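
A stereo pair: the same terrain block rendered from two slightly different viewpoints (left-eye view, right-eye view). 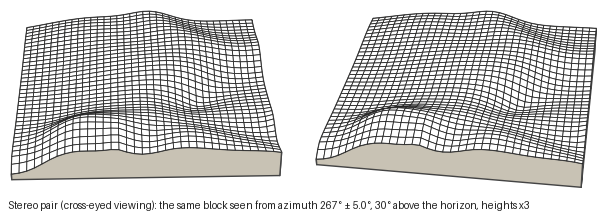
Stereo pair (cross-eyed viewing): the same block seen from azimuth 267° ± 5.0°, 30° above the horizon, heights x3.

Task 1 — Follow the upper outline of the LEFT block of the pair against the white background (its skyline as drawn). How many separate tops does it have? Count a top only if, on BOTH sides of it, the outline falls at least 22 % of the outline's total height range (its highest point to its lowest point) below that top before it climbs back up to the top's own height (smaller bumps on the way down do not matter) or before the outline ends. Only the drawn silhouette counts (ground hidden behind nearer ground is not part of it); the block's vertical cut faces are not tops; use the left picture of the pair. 5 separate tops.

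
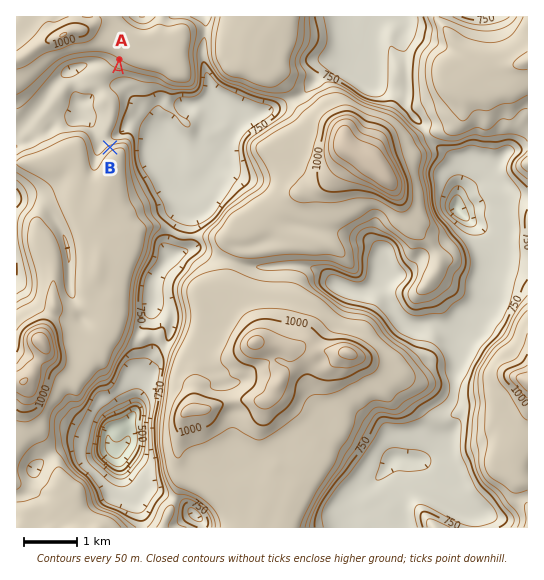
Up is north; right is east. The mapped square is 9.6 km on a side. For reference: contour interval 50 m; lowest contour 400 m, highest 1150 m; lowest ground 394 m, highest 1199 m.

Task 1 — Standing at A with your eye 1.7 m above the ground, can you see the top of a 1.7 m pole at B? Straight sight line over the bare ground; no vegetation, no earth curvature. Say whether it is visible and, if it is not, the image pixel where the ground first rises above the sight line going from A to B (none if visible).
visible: true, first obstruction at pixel None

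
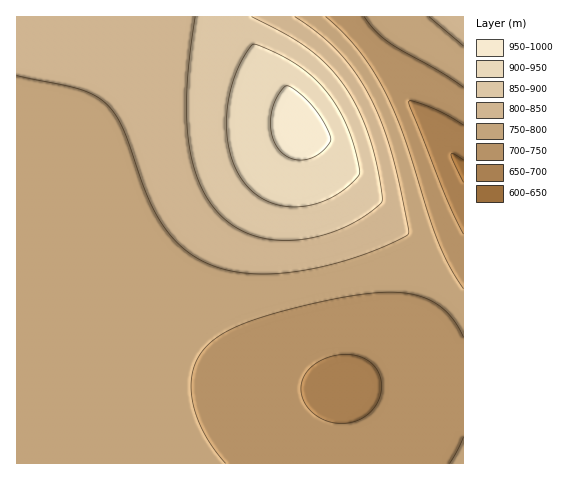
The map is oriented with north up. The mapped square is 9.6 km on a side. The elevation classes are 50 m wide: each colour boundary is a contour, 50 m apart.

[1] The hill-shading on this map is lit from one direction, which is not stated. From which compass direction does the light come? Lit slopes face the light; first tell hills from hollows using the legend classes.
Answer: E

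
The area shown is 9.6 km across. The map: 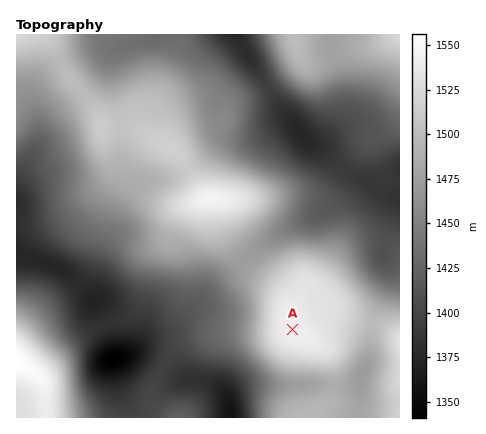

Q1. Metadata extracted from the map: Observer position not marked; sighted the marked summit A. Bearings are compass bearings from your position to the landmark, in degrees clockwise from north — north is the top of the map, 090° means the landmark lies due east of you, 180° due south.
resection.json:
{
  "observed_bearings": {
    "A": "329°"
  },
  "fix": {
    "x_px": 317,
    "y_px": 369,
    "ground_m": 1501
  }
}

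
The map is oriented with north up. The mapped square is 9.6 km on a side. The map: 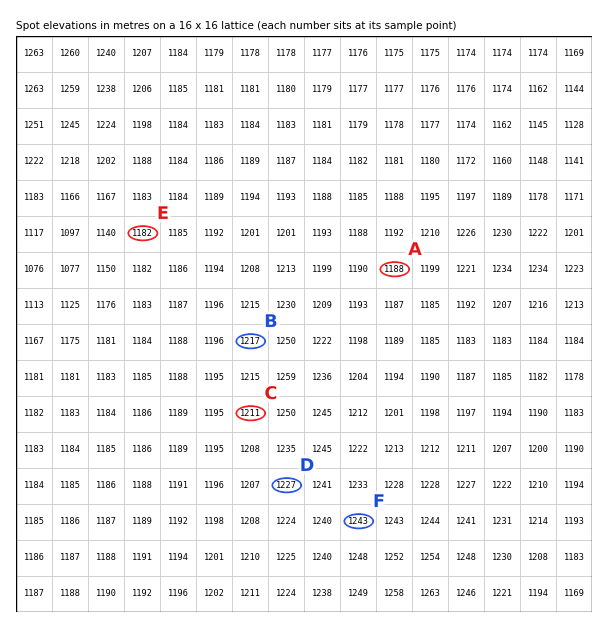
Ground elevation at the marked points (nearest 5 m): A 1190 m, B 1215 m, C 1210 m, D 1225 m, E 1180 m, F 1245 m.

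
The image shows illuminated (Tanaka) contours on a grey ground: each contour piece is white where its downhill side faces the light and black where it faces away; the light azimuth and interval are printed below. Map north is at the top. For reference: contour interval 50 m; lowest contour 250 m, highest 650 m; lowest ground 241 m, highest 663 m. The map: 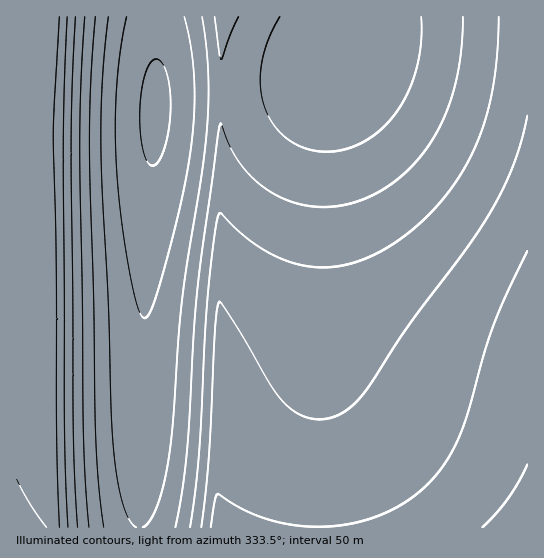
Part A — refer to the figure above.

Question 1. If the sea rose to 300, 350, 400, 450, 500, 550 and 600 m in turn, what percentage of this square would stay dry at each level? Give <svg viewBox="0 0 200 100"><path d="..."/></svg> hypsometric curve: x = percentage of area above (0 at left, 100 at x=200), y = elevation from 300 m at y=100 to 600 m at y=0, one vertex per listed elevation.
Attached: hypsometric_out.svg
<svg viewBox="0 0 200 100"><path d="M186 100l-30-17-27-16-24-17-33-17-39-16-16-17"/></svg>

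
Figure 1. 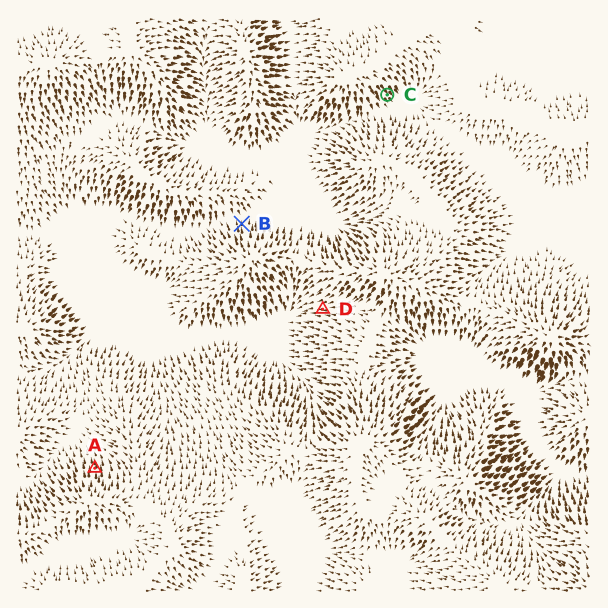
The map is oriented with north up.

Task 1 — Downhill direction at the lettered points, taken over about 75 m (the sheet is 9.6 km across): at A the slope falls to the N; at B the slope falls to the N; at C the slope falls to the SE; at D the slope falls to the W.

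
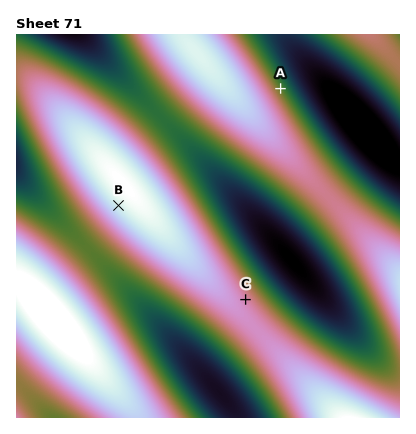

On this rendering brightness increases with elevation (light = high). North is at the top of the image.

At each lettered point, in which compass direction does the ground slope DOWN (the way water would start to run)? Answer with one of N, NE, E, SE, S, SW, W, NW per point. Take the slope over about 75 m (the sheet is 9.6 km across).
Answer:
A NE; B SW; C NE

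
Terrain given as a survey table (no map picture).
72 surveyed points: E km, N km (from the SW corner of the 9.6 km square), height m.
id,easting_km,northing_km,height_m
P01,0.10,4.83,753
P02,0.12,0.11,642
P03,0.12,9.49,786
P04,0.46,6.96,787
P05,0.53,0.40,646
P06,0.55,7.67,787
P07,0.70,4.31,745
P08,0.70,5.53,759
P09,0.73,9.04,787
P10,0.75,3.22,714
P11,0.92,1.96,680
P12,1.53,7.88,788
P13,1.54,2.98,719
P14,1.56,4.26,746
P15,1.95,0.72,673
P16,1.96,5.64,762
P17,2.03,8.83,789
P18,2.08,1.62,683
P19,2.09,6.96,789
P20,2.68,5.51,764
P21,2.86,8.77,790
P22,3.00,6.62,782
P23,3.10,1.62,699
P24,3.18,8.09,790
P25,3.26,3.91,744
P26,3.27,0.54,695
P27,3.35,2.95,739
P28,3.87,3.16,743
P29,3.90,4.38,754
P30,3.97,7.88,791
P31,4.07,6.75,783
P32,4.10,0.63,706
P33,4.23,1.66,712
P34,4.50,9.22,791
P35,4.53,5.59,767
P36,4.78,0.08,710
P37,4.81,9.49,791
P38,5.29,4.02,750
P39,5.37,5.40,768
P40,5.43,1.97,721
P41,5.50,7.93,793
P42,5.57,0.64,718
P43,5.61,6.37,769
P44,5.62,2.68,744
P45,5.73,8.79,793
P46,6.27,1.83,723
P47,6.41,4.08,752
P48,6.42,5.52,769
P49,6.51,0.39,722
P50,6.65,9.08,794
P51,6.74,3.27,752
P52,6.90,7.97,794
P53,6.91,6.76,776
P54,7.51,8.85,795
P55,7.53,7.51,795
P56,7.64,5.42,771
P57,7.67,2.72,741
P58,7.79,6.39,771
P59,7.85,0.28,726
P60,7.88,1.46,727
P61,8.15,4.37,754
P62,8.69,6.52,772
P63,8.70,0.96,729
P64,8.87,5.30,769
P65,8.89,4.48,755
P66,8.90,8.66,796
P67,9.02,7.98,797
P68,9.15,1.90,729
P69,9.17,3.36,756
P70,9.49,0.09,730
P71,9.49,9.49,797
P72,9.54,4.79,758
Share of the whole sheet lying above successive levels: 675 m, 96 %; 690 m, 94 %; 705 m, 90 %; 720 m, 84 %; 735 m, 70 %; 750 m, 61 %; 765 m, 44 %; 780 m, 30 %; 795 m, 4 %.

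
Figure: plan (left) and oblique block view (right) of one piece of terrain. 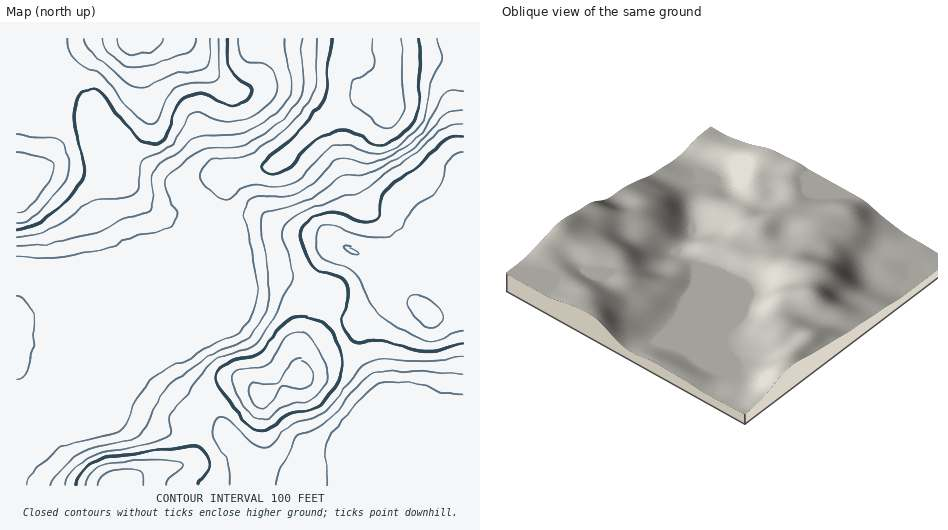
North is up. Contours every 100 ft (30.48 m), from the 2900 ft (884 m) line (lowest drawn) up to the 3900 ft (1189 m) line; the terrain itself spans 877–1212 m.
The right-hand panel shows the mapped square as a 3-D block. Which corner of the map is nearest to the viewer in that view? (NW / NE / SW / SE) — SW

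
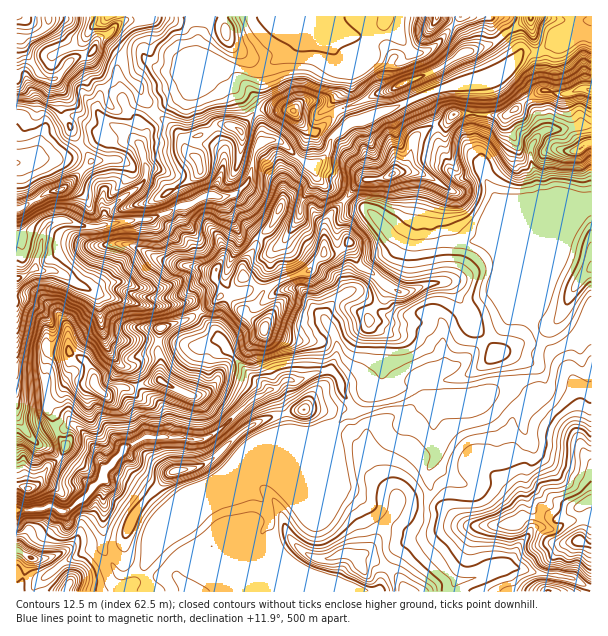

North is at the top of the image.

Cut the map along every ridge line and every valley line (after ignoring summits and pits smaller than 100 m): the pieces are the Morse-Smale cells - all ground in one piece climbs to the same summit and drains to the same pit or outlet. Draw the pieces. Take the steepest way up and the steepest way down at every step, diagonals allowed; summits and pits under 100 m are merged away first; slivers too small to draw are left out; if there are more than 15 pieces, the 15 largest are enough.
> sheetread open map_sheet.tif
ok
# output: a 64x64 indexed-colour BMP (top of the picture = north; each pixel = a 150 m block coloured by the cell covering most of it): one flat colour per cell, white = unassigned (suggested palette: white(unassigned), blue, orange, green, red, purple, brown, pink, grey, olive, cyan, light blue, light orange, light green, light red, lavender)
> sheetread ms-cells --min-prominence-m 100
<image width="64" height="64" href="data:image/bmp;base64,Qk12CAAAAAAAAHYAAAAoAAAAQAAAAEAAAAABAAQAAAAAAAAIAAATCwAAEwsAABAAAAAAAAAA////ALR3HwAOf/8ALKAsACgn1gC9Z5QAS1aMAMJ34wB/f38AIr28AM++FwDox64AeLv/AIrfmACWmP8A1bDFAN3d3d3d3d3RERERERERERERERERERERERERERERERERDd3d3d3d3REREREREREREREREREREREREREREREREREN3d3d3dZmEREREREREREREREREREREREREREREREREQ3d3d3dZmYRERERERERERERERERERERERERERERERER3d3d3d1mZmERERERERERERERERERERERERERERERERHd3d3d3WZmYREREREREREREREREREREREREREREREREd3d3d3dZmZmYRERERERERERERERERERERERERERERER3d3d3d1mZmZmERERERERERERERERERERERERERERERHd3d3d3WZmZmZhEREREREREREREREREREREREREREREf///93dZmZmZmYRERERERERERERERERERERERERERER/////91mZmZmZmYRERERERERERERERERERERERERERH/////3WZmZmZmZmYREREREREREREREREREREREREREQAP////ZmZmZmZmZmERERERERERERERERERERERERERAA////9mZmZmZmZmZhEREREREREREREREREREREREREAAP//+IZmZmZmZmZmZhEREREREREREREREREREREREQAAD//4iGZmZmZmZmZmZmERERERERERERERERERERERAAAP/4iIhmZmZmZmZmZmZmEREREREREREREREREREREHdw//iIiIiIiIiGZmZmZmZhEREREREREREREREREREQd3iIiIiIiIiIiIhmZmZmZmYRERERERERERERERERERd3eIiIiIiIiIiIiIZmZmZmZmYRERERERERERERERERF3d4iIiIiIiIiIiIiGZmZmZmZiIhEREREREREREREREXd3iIiIiIiIiIiIiIiGZmZmZmIiIiIiIiIhERERERERd3d4iId4iIiIiIiIiIhmZmZmIiIiIiIiIiIhERERERF3d3d3d3d3d4iIiIiIgiImZmYiIiIiIiIiIiIiEREREXd3d3d3d3d3iIiIiIgiIiIiYiIiIiIiIiIiIiIiIRERd3d3d3d3d3eIiIiIgiIiIiIiIiIiIiIiIiIiIiIhERF3d3d3d3d3d4iIiIgiIiIiIiIiIiIiIiIiIiIiIiEREXd3d3d3d3d3iIiIgiIiIiIiIiIiIiIiIiIiIiIiIiERd3d3d3d3d3eIiIgiIiIiIiIiIiIiIiIiIiIiIiIiIiJ3d3d3d3d3d3iIiCIiIiIiIiIiIiIiIiIiIiIiIiIiInd3d3d3d3d3d3iCIiIiIiIiIiIiIiIiIiIiIiIiIiIid3d3d3d3d3d3dzIiIyIiIiIiIiIiIiIiIiIiIkQiIiJ3d3d3d3MzMzMzMyIzMiIiIiIiIiIiIiIiIiIiRCIiInd3d3czMzMzMzMzMzMzIiIiIiIiIiIiIiIiIiREQiIid3d3MzMzMzMzMzMzMzMyIiIiIiIiIiIiIiIiJERCIiI3d3MzMzMzMzMzMzMzMzMzIiIiIiIiIiIiIiIkREIiIjMzMzMzMzMzMzMzMzMzMzMyIiIiIiIiIiIiIkRERCIiMzMzMzMzMzMzMzMzMzMzMzMiIiIiIiIiIiIiREREIiIzMzMzMzMzMzMzMzMzMzMzMyIiIiIiIiIiIiRERERCIjPDMzMzMzMzMzMzMzMzMzMzIiIiIkREREREREREREIizMMzMzMzMzMzMzMzMzMzMzMiIiIkRERERERERERERCLMzMzMzDMzMzMzMzMzMzMzMzIiIkREREREREREREREIszMzMzMMzMzMzMzMzMzMzMzMiIkRERERERERERERERCzMzMzMzDMzMzMzMzMzMzMzMzNERERERERERERERERETMzMzMzMzDMzMzMzMzMzMzMzOURERERERERERERERERMzMzMzMzMwzMzMzMzMzMzMzmZlEREREREREREREREREzMzMzMzMzDMzMzMzMzMzMzmZmZmZRERERERERERERETMzMzMzMzMMzMzMzMzMzMzOZmZmZmURERERERERERERFVVVczMzMwzMzMzMzMzMzu7mZmZmZlEREREREREREREVVVVXMzMzDMzMzMzMzMzu7u5mZmZmURERERERERERERVVVVVVVVVMzMzMzMzO7u7u7mZmZmZRERERERERERESVVVVVVVVVUzMzMzMzM7u7u7u5mZmZmZRERERERERESZVVVVVVVVVVMzMzMzMzu7u7u7qqmZmZmZRERERERERJlVVVVVVVVVVTMzMzMzO7u7u7qqqqmZmZmZmZmURERJmVVVVVVVVVVVUzMzMzO7u7u7uqqqqqqZmZmZmZlEREmZVVVVVVVVVVVVUzMzO7u7u7u7qqqqqqqZmZmZmZlEmZlVVVVVVVVVVVVVUzO7u7u7u7uqqqqqqqqqmZmZmZmZmVVVVVVVVVVVVVVVO7u7u7u7u6qqqqqqqqqqqZmZmZmZVVVVVVVVVVVVVVVe7u67u7u7uqqqqqqqqqqqqZmZmZlVVVVVVVVVVVVVXu7u7uu7u7sAAKAKqqqqqqqqmZmZmVVVVVVVVVVVVVXu7u7u7ru7sAAAAAAAqqqqqqqqqZmZVVVVVVVVVVVVVe7u7u7u67sAAAAAAAAKqqqqqqqqmZlVVVVVVVVVVVVVXu7u7u7ruwAAAAAAAACqqqqqqqqpAFVVVVVVVVVVVVVe7u7u7u4AAAAAAAAAAAqqqqqqqqoA"/>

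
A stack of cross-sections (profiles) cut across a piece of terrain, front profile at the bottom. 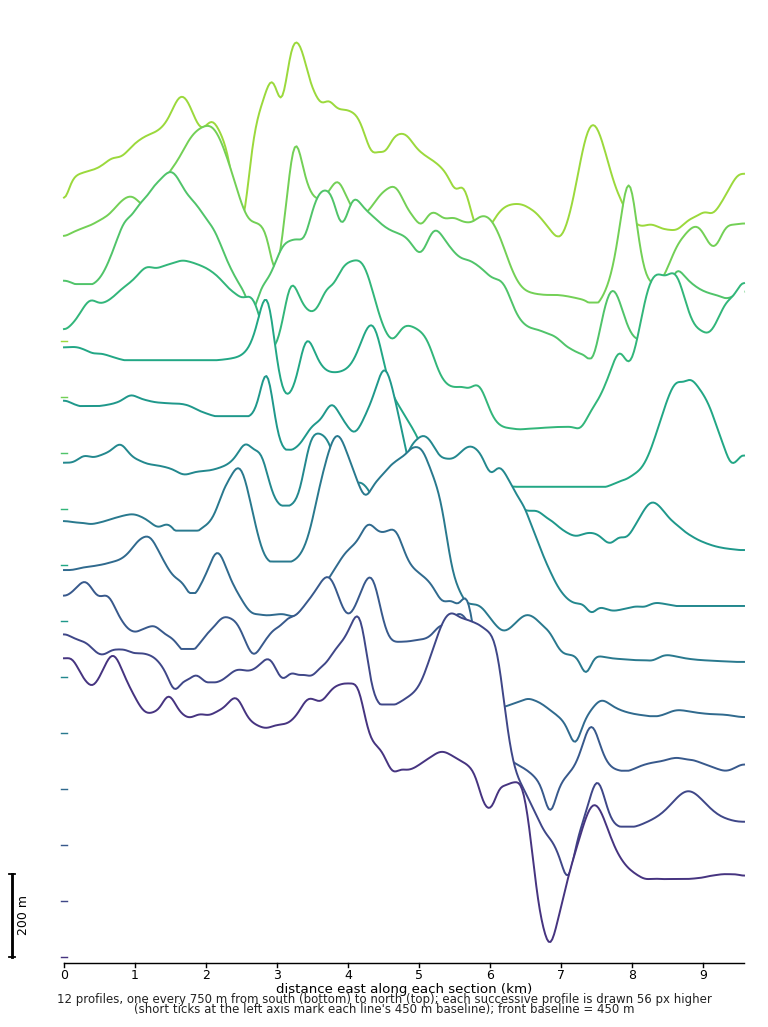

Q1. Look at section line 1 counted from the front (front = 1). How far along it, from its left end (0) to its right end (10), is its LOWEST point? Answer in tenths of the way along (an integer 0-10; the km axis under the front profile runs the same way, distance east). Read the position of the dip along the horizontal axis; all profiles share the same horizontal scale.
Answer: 7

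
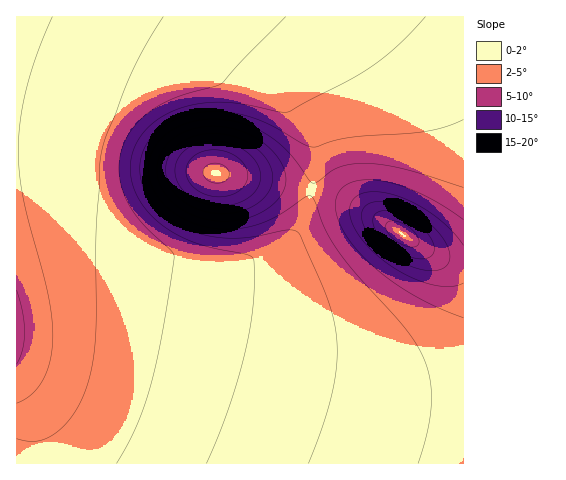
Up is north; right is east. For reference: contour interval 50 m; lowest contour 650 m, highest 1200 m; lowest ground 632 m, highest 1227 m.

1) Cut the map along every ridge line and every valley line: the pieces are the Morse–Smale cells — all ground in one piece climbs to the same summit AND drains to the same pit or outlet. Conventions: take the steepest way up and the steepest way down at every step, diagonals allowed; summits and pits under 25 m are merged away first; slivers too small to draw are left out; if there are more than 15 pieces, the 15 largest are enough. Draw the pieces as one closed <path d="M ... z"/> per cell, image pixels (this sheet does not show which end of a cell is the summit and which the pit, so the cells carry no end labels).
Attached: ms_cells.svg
<path d="M463 16l-247 1 27 22 30 31 22 31 17 32 4 12 0 24-13 52-7 13-13 13-24 12-18 4-31 3-84-11-43-1-29 4-36 11-2 2 1 193 447-1z"/><path d="M215 16l-199 1 1 253 15-7 22-5 29-4 43 1 67 9 41 0 31-8 18-9 13-13 12-27 8-38 0-24-4-12-17-32-22-31-30-31z"/>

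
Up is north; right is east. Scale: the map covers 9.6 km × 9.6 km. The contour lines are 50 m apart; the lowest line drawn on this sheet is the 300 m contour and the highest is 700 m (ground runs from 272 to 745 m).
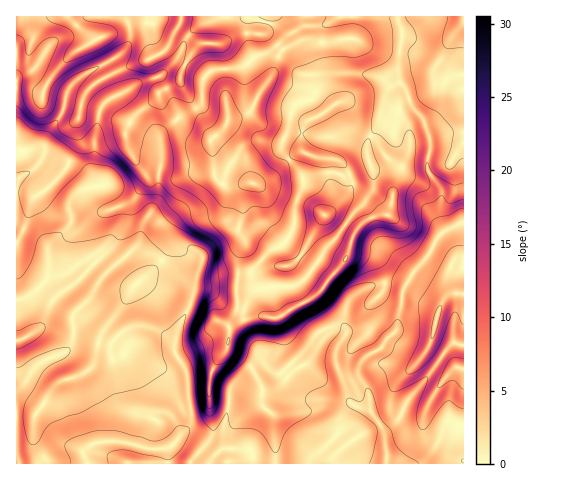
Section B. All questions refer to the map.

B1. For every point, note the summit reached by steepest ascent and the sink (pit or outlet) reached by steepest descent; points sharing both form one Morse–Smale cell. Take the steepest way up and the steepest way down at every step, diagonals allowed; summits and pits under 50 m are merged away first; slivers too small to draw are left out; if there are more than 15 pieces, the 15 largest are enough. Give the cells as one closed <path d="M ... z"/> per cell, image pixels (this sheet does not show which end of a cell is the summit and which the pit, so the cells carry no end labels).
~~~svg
<path d="M397 16l-270 0 3 23-6 11-11 9-37 21-9 14-24-10-10-11-14 4-3 3 0 260 4 0 16-9 6-5 9-24 10-10 20-14 33-34 13-22 5-20 15-22-4-8 17 1 1-40 18-15 21-13 3-24 6-9 5-2 27-3 15-11 16-3 18 10 11 11 33-1-11 8-14 19-9 2-6 6-6 23-6 12 0 8 15 17 7 11 22-7 20 4 24-11-3-10 0-12 12-19 8-33 3-4 10-5-2-14 4-37z"/><path d="M154 172l-10 1 3 7-15 22-5 20-13 22-33 34-20 14-10 10-9 24-6 5-20 10 1 123 258-1-1-44-2-6-10-8 0-17-10-20-25-19 3-14-2-9 10-18 0-34-39 0-5 17-34-32-26-10 6-8 3-18 14-23 1-26z"/><path d="M400 82l-7 3-6 6-8 33-12 19 0 12 6 17 1 14-8 15-15 15-14 21-12 12-15 24-10 10-9 4-33 2-7 6-5 9-2 16 12 23 6 18 12 12 7 0 24-23 14-18 13-6 10 0 4 4-2-14 2-10 10-12 23-11 14 0 11 4 11-17 14-15 7-16 9-9-4-14 1-24-13-19-2-8 3-13-1-16-6-17-10-11z"/><path d="M272 53l-16 3-15 11-27 3-5 2-6 9-3 24-21 13-12 9-7 10 0 37 11 3 9 0 10-3 18 0 6-4 2 8 6 6 16 1 10-2-4 4-3 6 1 23-3 16 5 7 0 7-6 13 0 14 11 2 2 3 1-7 14-16 20-13 9-20 0-15 8-20 0-9-21-27 0-8 6-12 4-21 6-6 11-4 14-19 5-5 6-2-33 0-11-11z"/><path d="M245 274l-7 0 0 34-10 18 2 9-3 14 25 19 10 20 0 17 10 8 2 6 1 44 110 1 2-12-2-18-14-23-3-20-9-14-1-6 3-9 8-8 12-6 5-8 10-10 8-43-11-4-14 0-23 11-10 12-2 10 2 13-4-3-10 0-13 6-14 18-27 24-7-3-9-10-6-18-12-23 0-9 4-12 8-9 6-2-6-1-5-10z"/><path d="M463 222l-18 9-9 8-7 16-14 15-12 20-7 40-10 10-5 8-12 6-10 13 0 10 9 14 3 20 13 23 15-15 10-21 14-15 25-35 5-5 11 1z"/><path d="M463 16l-65 1 4 14-4 37 1 12 7 10 7 18 10 11 6 17 1 16-3 13 2 8 13 19-1 24 5 15 18-9z"/><path d="M214 170l-6 4-18 0-10 3-9 0-12-3-2 26-14 23-3 18-6 8 26 10 34 32 5-17 38 0 1-15 6-13 0-7-5-7 3-16-1-23 3-6 4-4-10 2-16-1-6-6z"/><path d="M370 165l-24 11-20-4-23 8 0 7-8 20 0 15-5 13-9 11-12 6-18 21 3 11 4 4 37-2 15-13 15-24 12-12 14-21 15-15 6-9 2-12z"/><path d="M126 16l-109 0-1 62 11-5 6 0 10 11 24 10 9-14 37-21 11-9 6-11 0-10z"/><path d="M455 343l-7 5-25 35-14 15-10 21-14 14 1 31 35-1 10-10 12-22 5-5 16-1 0-79z"/><path d="M455 424l-7 2-5 5-12 22-11 11 44-1 0-37z"/>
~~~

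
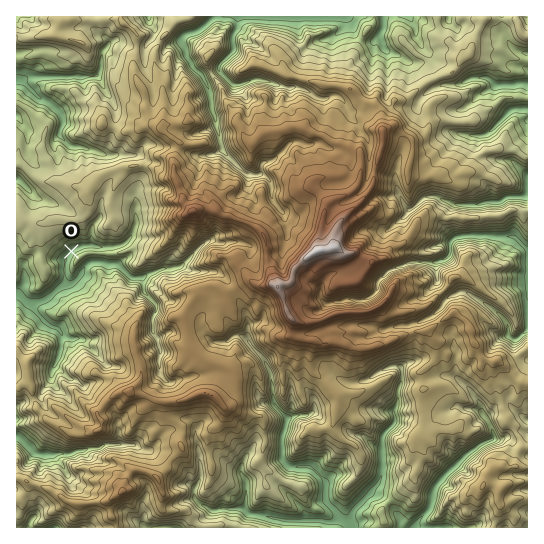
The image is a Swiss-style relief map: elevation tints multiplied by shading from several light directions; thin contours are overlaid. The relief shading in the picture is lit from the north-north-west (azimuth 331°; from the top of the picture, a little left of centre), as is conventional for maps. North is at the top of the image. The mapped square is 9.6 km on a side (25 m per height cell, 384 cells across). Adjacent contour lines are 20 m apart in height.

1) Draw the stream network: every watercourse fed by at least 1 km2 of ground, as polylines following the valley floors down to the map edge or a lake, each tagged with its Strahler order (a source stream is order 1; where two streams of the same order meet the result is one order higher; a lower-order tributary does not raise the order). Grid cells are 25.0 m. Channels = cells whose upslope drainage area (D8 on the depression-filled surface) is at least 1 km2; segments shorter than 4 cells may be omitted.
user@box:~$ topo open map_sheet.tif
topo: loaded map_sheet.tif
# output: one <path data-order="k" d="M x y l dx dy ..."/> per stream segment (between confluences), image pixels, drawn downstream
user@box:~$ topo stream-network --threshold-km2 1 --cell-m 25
<path data-order="3" d="M339 519l11 6"/><path data-order="2" d="M245 509l2 4 3 1 8 0 1 1 6 0 1 2 9 1 2 1 5 0 1 2 40 0 2 1 9 0 5-3"/><path data-order="1" d="M195 489l-1 1 0 7 1 2 6 6 6 2 3 3 8 0 1-1 26 0"/><path data-order="1" d="M241 471l1 4 4 6 0 24-1 1 0 3"/><path data-order="1" d="M133 445l-28 0-7 4-12 0-1 1-6 0-1 1-3 0-5 3-33 0-3-1-4-6-1 0-11-10-1 0"/><path data-order="2" d="M286 422l0 4-4 9 0 23 1 3 8 6 19 0 3 2 13 13 0 20 11 11 2 6"/><path data-order="1" d="M289 418l-2 0 0 3-1 1"/><path data-order="1" d="M463 383l10 10 1 4 7 6 0 8 8 11 4 8 0 8-3 3-3 0-8 4-4 4-10 6-4 6-19 17 0 1-7 7-2 5-2 12-2 7-11 11-4 6"/><path data-order="1" d="M159 373l0-18 2-1 0-4-3-5 0-6-5-6 0-16 4-7 0-4-2-3-10-10-2-3 0-11-4-2"/><path data-order="1" d="M385 369l6-3 8 0 3 3 0 12-4 9 0 12-4 8 1 11-13 16 0 38-1 2 0 2-8 12-19 19-4 15"/><path data-order="1" d="M54 366l4-7 1-8 2-1 0-11 1-1 0-4"/><path data-order="1" d="M78 338l-9 0-2-1-2 0-3-3"/><path data-order="1" d="M237 335l4 0 8 6 2 5 12 12 8 17 2 24 1 2 0 2 1 3 11 11 0 5"/><path data-order="2" d="M62 334l-4-5-8-3-16-16-1-4-7-4"/><path data-order="1" d="M394 327l3-1 10 0 4-3 6 0 1-1 3 0 10-5 12-12 2-4 2-3 14-7 4 0 8 6 4 1 16 11 5 5 1 0 6 5 2 6 0 9 6 5 5-1 9-9 0-79"/><path data-order="1" d="M329 303l2 0 2-1 8 0 4-3 10 0 2 2 5 0 7-3 8-7 1-9 4-5 1 0 7-7 5-1 4-3 3 0 7-4 28 0 5-3 3 0 5-6 0-11 7-5 4 0 1-2 31 0 1 2 20 0 13 13"/><path data-order="3" d="M26 302l-8-8-1 0"/><path data-order="2" d="M57 290l-8 8-8 4-4 0-2 1-1-1-8 0"/><path data-order="2" d="M139 277l-1 1-5 0-3-1-12-12-3-2-24-1-8 7-4 8-9 9-9 1-4 3"/><path data-order="1" d="M209 241l-6 2-22 23-3 1-5 0-2 2-9 0-8 4-7 1-4 3-4 0"/><path data-order="1" d="M135 214l2 9-3 4-1 7-2 3-8 8-2 0-2 1-5 0-1 1-31-1-5 3-3 0-7 6-2 6 0 21-8 8"/><path data-order="1" d="M282 211l-9-10 0-3-2-1 0-12-2-6-4-4-6-1"/><path data-order="1" d="M399 195l8 14 6 0 10-11 3-1 12 0 5 4 4 0 8 4 24 0 6-3 14 0 8-5 18 0 2-4 0-16"/><path data-order="2" d="M259 174l-1 1-5 0-10-4-20-20-2-9-2-1 0-7-2-5-2-12-4-8 0-10-1-1 0-5-1-2 0-2-7-14-9-8-3-6-4-6 0-5-4-7 0-5 4-4 13-4 16-13 24 0"/><path data-order="1" d="M101 153l-3 0-4-3-5 0-6-3-8 0-6-2-10-10 0-4 3-5 0-9-4-7-9-8-10-4-17-17-3 0"/><path data-order="1" d="M303 145l-2-3-10 0-18 19-3 0-1 1-6 0-2 4 0 7-2 1"/><path data-order="1" d="M478 135l5 0 6-2 20-20 0-2 5-2 13 0"/><path data-order="1" d="M350 117l-1-7-6-9-4-4-2 0-2-2-2 0-8 4-3 0-1-1-4 0-8-7-7-2-4 0-1-2-12 0-6-2-4 0-8-4-5 0-1-2-7 0-13 6-7 0-3-2-12-12 0-6 15-15 0-4-1-1 0-10 4-5 0-12 2-1"/><path data-order="1" d="M475 78l12 0 8 7 20 0 2-2 10 0"/><path data-order="1" d="M103 50l-1 1-1 18-2 1 0 3-4 4-66 0-4 2-4 0-2 2"/><path data-order="1" d="M382 43l-1-2 0-10 2-4 0-10"/><path data-order="2" d="M239 17l107 0"/>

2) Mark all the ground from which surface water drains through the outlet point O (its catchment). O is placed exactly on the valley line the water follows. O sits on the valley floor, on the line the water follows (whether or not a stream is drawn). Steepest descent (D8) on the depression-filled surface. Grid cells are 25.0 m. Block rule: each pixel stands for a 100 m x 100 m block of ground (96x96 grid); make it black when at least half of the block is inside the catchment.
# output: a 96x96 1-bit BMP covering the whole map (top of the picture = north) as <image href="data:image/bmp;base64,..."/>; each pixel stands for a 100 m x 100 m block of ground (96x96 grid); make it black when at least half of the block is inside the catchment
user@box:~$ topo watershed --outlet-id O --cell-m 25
<image width="96" height="96" href="data:image/bmp;base64,Qk2+BAAAAAAAAD4AAAAoAAAAYAAAAGAAAAABAAEAAAAAAIAEAAATCwAAEwsAAAIAAAAAAAAA////AAAAAAAAAAAAAAAAAAAAAAAAAAAAAAAAAAAAAAAAAAAAAAAAAAAAAAAAAAAAAAAAAAAAAAAAAAAAAAAAAAAAAAAAAAAAAAAAAAAAAAAAAAAAAAAAAAAAAAAAAAAAAAAAAAAAAAAAAAAAAAAAAAAAAAAAAAAAAAAAAAAAAAAAAAAAAAAAAAAAAAAAAAAAAAAAAAAAAAAAAAAAAAAAAAAAAAAAAAAAAAAAAAAAAAAAAAAAAAAAAAAAAAAAAAAAAAAAAAAAAAAAAAAAAAAAAAAAAAAAAAAAAAAAAAAAAAAAAAAAAAAAAAAAAAAAAAAAAAAAAAAAAAAAAAAAAAAAAAAAAAAAAAAAAAAAAAAAAAAAAAAAAAAAAAAAAAAAAAAAAAAAAAAAAAAAAAAAAAAAAAAAAAAAAAAAAAAAAAAAAAAAAAAAAAAAAAAAAAAAAAAAAAAAAAAAAAAAAAAAAAAAAAAAAAAAAAAAAAAAAAAAAAAAAAAAAAAAAAAAAAAAAAAAAAAAAAAAAAAAAAAAAAAAAAAAAAAAAAAAAAAAAAAAAAAAAAAAAAAAAAAAAAAAAAAAAAAAAAAAAAAAAAAAAAAAAAAAAAAAAAAAAAAAAAAAAAAAAAAAAAAAAAAAAAAAAAAAAAAAAAAAAAAAAAAAAAAAAAAAAAAAAAAAAAAAAAAAAAAAAAAAAAAAAAAAAAAAAAAAAAAAAAAAAAAAAAAAAAAAAAAAAAAAAAAAAAAAAAAAAAAAAAAAAAAAAAAAAAAAAAAAAAAAAAAAAAAAAAAAAAAAAAAAAAAAAAAAAAAAAAAAAAAAAAAAAAAAAAAAAAAAH+AAAAAAAAAAAAAAP//gAAAAAAAAAAAAf//wAAAAAAAAAAAA///4AAAAAAAAAAAB///4AAAAAAAAAAAD///8AAAAAAAAAAAB///+AAAAAAAAAAAAB///AAAAAAAAAAAAB///AAAAAAAAAAAAB///AAAAAAAAAAAAB//+AAAAAAAAAAAAB//+AAAAAAAAAAAAA//+AAAAAAAAAAAAA//8AAAAAAAAAAAAAf/4AAAAAAAAAAAAAP/gAAAAAAAAAAAAAB/AAAAAAAAAAAAAAAAAAAAAAAAAAAAAAAAAAAAAAAAAAAAAAAAAAAAAAAAAAAAAAAAAAAAAAAAAAAAAAAAAAAAAAAAAAAAAAAAAAAAAAAAAAAAAAAAAAAAAAAAAAAAAAAAAAAAAAAAAAAAAAAAAAAAAAAAAAAAAAAAAAAAAAAAAAAAAAAAAAAAAAAAAAAAAAAAAAAAAAAAAAAAAAAAAAAAAAAAAAAAAAAAAAAAAAAAAAAAAAAAAAAAAAAAAAAAAAAAAAAAAAAAAAAAAAAAAAAAAAAAAAAAAAAAAAAAAAAAAAAAAAAAAAAAAAAAAAAAAAAAAAAAAAAAAAAAAAAAAAAAAAAAAAAAAAAAAAAAAAAAAAAAAAAAAAAAAAAAAAAAAAAAAAAAAAAAAAAAAAAAAAAAAAAAAAAAAAAAAAAAAAAAAAAAAAAAAAAAAAAAAAAAAAAAAAAAAAAAAAAA="/>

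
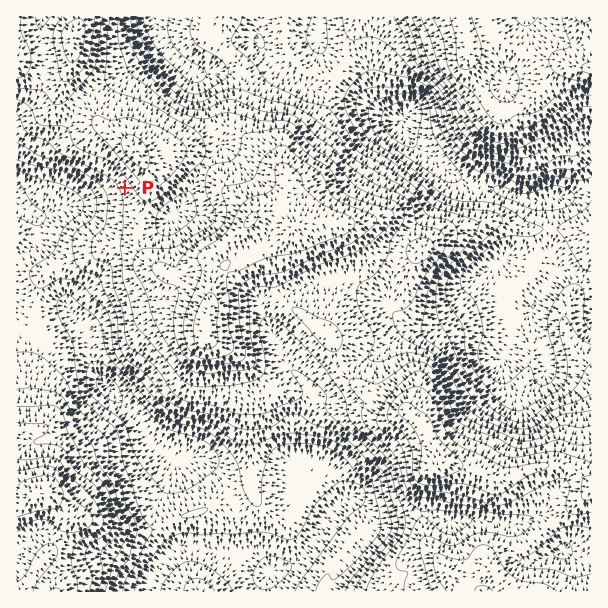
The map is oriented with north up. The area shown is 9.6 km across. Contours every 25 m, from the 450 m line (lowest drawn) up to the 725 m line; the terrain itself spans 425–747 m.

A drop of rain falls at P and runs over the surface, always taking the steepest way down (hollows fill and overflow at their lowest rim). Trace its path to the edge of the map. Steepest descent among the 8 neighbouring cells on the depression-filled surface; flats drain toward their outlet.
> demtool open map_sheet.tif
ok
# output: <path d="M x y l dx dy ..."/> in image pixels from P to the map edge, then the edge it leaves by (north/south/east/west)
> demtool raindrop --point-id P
<path d="M125 188l-3 3-6 0-2 1-12 2-1 1-5 0-1 2-8 1-7 5-3 0-2 1-12 3-15 8-16 0-3-3-2 0-10-11"/>
exit: west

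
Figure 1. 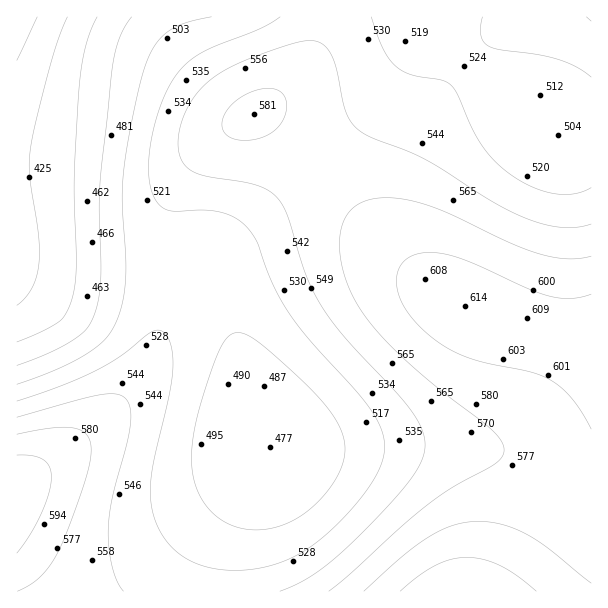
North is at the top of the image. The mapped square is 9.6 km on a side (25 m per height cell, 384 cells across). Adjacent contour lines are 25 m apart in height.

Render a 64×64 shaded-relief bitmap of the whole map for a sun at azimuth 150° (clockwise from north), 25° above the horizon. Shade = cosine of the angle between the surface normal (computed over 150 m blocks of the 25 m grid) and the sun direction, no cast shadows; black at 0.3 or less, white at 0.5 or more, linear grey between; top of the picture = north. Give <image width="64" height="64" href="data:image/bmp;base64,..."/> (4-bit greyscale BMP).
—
<image width="64" height="64" href="data:image/bmp;base64,Qk12CAAAAAAAAHYAAAAoAAAAQAAAAEAAAAABAAQAAAAAAAAIAAATCwAAEwsAABAAAAAAAAAAAAAAABEREQAiIiIAMzMzAERERABVVVUAZmZmAHd3dwCIiIgAmZmZAKqqqgC7u7sAzMzMAN3d3QDu7u4A////AMzLu6qqmZmIiId3dmZmVVVVVVVVVVZmZ3d4iIiIiIiJzMu7qqqZmZiIiHd3ZmZlVVVVVVVVVWZmd3eIiIiIiInMy7u6qqmZmYiIh3d2ZmZVVVVVVVVVVmZ3d3iIiIiImczMu7qqqpmZmIiId3dmZmVVVVVVVVVVZmd3eIiIiImZzMy7u6qqmZmZiIiHd3dmZlVVVVVVVVVmZnd3iIiImZnMzMu7qqqpmZmYiIh3d3ZmZVVVVVVVVWZmd3eIiIiZmczMy7u6qqqZmZmIiId3d2ZlVVVVVVVVZmZ3d4iIiJmZzMzMu7uqqqmZmZiIiId3dmZlVVVVVVVmZnd3iIiImZnMzMzLu7qqqpmZmZiIiHd3ZmZVVVVVVWZmd3eIiIiZmbvMzMy7u7qqqpmZmYiIh3d2ZmZVVVVWZmd3d4iIiZmZu7zMzMu7u6qqqZmZmIiId3dmZmZmZmZmZ3d4iIiJmZmqu7zMzLu7uqqqmZmZiIiHd3ZmZmZmZmZ3d4iIiJmZmZmqu7zMy7u7qqqpmZmYiIh3d3dmZmZmd3d4iIiJmZmZiJqru7zMu7u6qqqZmZmYiIh3d3d3d3d3d4iIiJmZmZl3iZqru8zLu7uqqqmZmZmIiIh3d3d3d3eIiIiZmZmZmWZ4iaq7u8y7u7qqqqmZmZmIiIiIiIiIiIiImZmZmZmZVWd4mau7vMu7u6qqqpmZmZmIiIiIiIiIiZmZmZmZmZlEVmeJmqu7zLu7uqqqqpmZmZmZmIiImZmZmZmZmZmZmTRFVniJqru8y7u7qqqqqpmZmZmZmZmZmZmaqqqqqpmZM0RVZ3iaq7u7u7uqqqqqqpmZmZmZmZmaqqqqqqqqqZkzM0RWd4mqu7u7u7qqqqqqqqqZmZmaqqqqqqqqqqqpmTMzNEVneJqru7u7uqqqqqqqqqqqqqqqqqqqqqqqqqqZMzMzRFZ3iaq7u7u7qqqqqqqqqqqqqqqqqqqqqqqqqZkzMzNERWeJmru7u7uqqqqqqqqqqqqqqqqqqqqqqqqpmUMzMzRFVniaq7u7u6qqqqqqqqqqqqqqqqq7qqqqqqmZREQzNERWZ4mqu7u6qqqqqqqqqqqqqqqqqqqqqqqqqZlURERERFVniZqru7qqqqqqqqqqqqqqqqqqqqqqqqqZmVVUREREVWeImqq7qqqqqqqqqqqqqqqqqqqqqqqqqZmZVVVUREVVZ4iaqqqqqqqqqqqqqqqqqqqqqqqqqqqZmZhmZVVVVVZneJmqqqqqqqqqqqqqqqqqqqqqqqqqmZmZiGZmZmZmZmeImaqqqqqpmZmZmaqqqqqqqqqqqZmZmYiId3d3ZmZmd4iZmqqqqpmZmZmZmZmZmZmZmZmZmZmIiIh3d3d2Zmd3iJmaqqqpmZmZmZmZmZmZmZmZmZmZiIiId4iHd3d3d3eImZqqqpmZmZmZmZmZmZmZmZmYiIiIiHd3iIh3d3d3eIiZmqqpmZmZmZmZmZmYiIiIiIiIiIh3d3eIiId3d3d4iZmaqpmZmZmZmZmZiIiIiIiIiIiId3d3d4iIiHd3d4iJmaqqmZmZmZmZmIiIiIiIiIiIiHd3d3dmiIiId3d3iJmaqqqZmZmZmYiIiIiIiIiIiIh3d3d3dmaIiIh3d3eImZqqqqmZmZmYiIiIiIiIiIiId3d3d3dmZpmIiHd3d4iZqqqqqqmZmZiIiIiIiIiIh3d3d3d3d2ZmmYiId3d3iJmqu7uqqqmZmIiIiIiIiId3d3d3d3d3ZmaZiIh3d3eImaq7u7uqqZmZiIiIiIiId3d3d3d3d3d2ZpmYiHd3d4iZq7u7u7qqmZmIiIiIiIh3d3d3d3d3d3ZmmZiId3d3eJmqu8zLu6qpmZiIiIiIiIiIiIiHd3d3d2aZiIh3d3d4iaq7zMy7uqqZmYiIiIiIiIiIiIiId3d3d5mIiHd3d3eJmqu8zLu7qqmZiIiIiIiIiIiIiIiIh3d3mIiId3dmd3iZq7u8u7u6qZmYiIiIiIiIiIiIiIiIh3eIiIh3d2ZneImaq7u7u7qqmZmIiIiIiIiIiIiIiIiIiIiIiHd3ZmZ3iJmqu7u7u6qpmYiIiIiIiImZmZmZmIiIiIiIh3dmZmd4iZqqu7u7qqqZmIiIiIiImZmZmZmZmYiIiIiHd3ZmZnd4iZqqu7u6qpmZiIiIiImZmZmZmZmZmYiIiId3dmZmZ3eImaqqu7qqqZmYiIiImZmZmqqqqZmZiIiIh3d3ZmZmZ3eImaqqqqqqmZmIiIiZmZqqqqqqqZl4iIiHd3dmZmZmZ3iImaqqqqqpmZiIiZmZmqqqqqqqqXd3eHd3d3ZmZmZmZ3iJmaqqqqmZmYiJmZmqqqqqqqqqd3d3d3d3d2ZmZmZmd3iJmqqqqpmZmZmZmaqqqqqqqqp3d3d3d3d3dmZmZmZmd4iZmqqqmZmZmZmZmqqqqqqqqnd3d3d3d3d2ZmZVVVZmd4mZqqqpmZmZmZmaqqqqqqqqd3d3d3d3d3dmZmVVVWZneJmaqqmZmZmZmZqqqqqqqqp3d3d3d3d3d3ZmZVVVVWZ3iZmqqpmZmZmZmaqqqqqqqnd3d3d3d3d3d2ZmVVVVVmeImaqqmZmYiZmZmqqqqqqqZmZmZnd3d3d3ZmZVVVVWZ3iZmqqZmZiImZmZqqqqqqpmZmZmZmZnd3dmZmVVVVVmeImaqpmZiIiJmZmaqqqqqmZmZmZmZmZ3d3ZmZlVVVWZ4iZmqmZmIiIiZmZmqqqqq"/>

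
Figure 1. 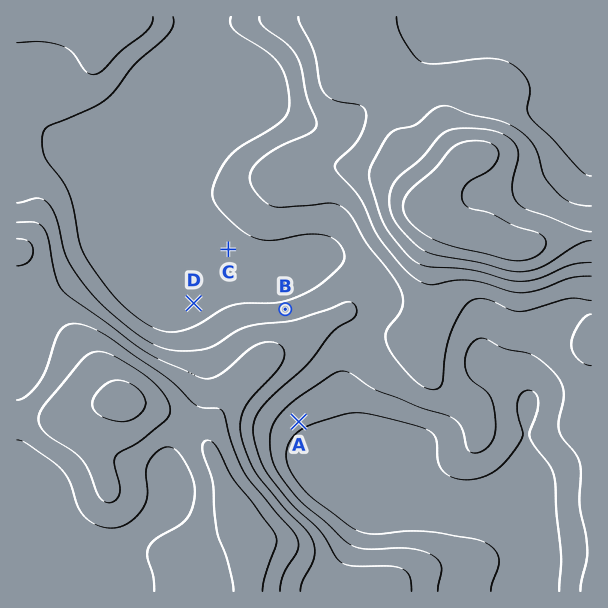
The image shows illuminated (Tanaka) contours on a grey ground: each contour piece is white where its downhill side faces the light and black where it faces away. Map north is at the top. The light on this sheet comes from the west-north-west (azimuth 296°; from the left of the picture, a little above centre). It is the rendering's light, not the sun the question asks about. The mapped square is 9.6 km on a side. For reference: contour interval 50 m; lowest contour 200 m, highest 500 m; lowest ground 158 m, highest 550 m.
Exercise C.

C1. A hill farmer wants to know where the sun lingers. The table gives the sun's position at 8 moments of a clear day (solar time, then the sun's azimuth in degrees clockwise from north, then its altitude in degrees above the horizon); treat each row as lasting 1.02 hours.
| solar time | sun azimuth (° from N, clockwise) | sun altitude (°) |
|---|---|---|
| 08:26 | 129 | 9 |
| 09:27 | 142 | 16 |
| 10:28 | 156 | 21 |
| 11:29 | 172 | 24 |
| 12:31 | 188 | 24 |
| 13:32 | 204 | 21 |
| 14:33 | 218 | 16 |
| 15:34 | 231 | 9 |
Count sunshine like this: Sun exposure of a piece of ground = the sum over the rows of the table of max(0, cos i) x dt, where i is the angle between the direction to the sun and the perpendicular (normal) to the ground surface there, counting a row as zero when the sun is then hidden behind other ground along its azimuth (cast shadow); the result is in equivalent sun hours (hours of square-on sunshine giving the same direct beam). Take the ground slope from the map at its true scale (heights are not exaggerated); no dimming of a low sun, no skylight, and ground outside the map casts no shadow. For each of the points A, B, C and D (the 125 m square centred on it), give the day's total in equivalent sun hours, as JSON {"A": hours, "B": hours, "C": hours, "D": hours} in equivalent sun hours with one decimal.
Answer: {"A": 2.8, "B": 1.5, "C": 2.6, "D": 2.2}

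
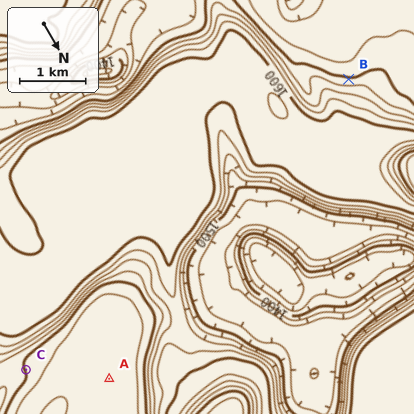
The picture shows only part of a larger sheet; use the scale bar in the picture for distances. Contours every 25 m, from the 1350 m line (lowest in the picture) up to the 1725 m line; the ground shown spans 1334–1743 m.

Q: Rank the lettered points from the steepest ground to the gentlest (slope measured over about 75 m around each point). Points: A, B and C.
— B C A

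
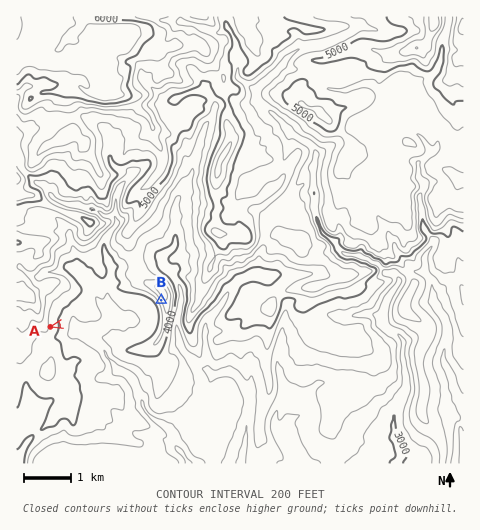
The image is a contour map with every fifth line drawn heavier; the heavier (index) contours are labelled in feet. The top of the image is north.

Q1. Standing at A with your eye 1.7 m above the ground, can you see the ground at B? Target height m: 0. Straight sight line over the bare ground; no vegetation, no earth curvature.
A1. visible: true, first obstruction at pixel None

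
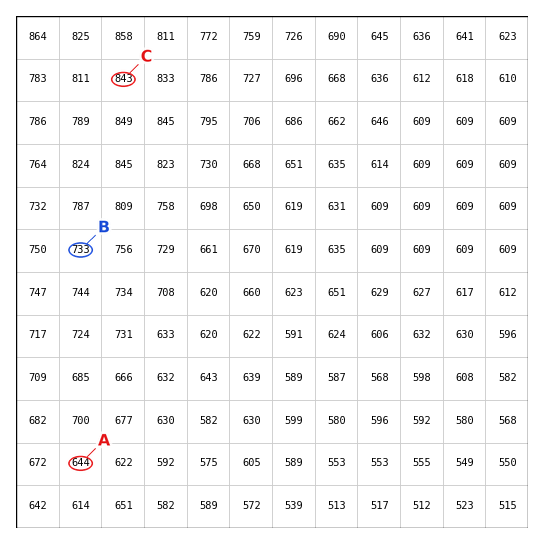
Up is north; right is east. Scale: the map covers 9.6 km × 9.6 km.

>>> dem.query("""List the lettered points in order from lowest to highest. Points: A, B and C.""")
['A', 'B', 'C']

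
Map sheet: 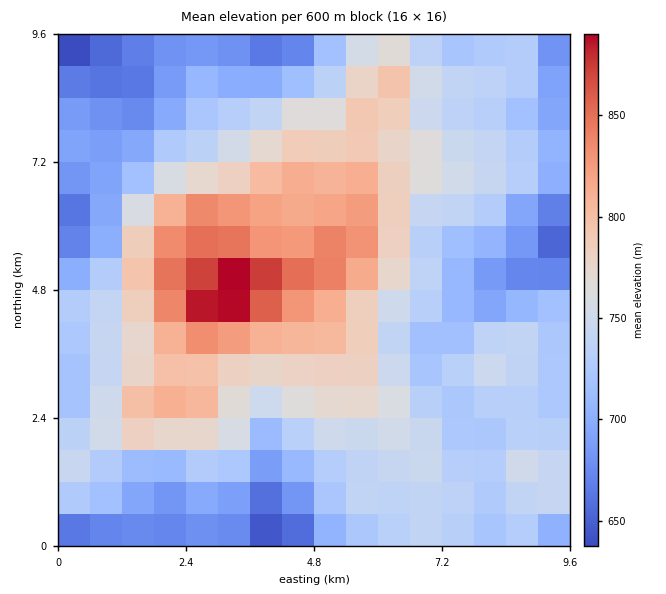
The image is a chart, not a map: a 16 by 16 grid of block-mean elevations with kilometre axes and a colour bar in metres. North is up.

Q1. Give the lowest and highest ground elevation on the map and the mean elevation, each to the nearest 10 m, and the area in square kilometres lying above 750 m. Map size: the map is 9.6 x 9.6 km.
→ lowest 630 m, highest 910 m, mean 740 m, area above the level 34.4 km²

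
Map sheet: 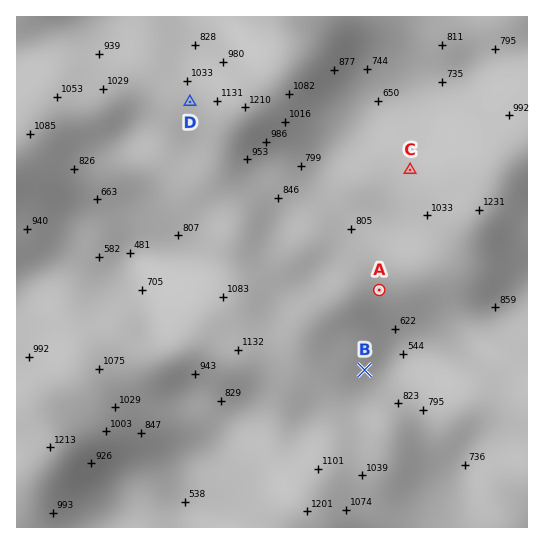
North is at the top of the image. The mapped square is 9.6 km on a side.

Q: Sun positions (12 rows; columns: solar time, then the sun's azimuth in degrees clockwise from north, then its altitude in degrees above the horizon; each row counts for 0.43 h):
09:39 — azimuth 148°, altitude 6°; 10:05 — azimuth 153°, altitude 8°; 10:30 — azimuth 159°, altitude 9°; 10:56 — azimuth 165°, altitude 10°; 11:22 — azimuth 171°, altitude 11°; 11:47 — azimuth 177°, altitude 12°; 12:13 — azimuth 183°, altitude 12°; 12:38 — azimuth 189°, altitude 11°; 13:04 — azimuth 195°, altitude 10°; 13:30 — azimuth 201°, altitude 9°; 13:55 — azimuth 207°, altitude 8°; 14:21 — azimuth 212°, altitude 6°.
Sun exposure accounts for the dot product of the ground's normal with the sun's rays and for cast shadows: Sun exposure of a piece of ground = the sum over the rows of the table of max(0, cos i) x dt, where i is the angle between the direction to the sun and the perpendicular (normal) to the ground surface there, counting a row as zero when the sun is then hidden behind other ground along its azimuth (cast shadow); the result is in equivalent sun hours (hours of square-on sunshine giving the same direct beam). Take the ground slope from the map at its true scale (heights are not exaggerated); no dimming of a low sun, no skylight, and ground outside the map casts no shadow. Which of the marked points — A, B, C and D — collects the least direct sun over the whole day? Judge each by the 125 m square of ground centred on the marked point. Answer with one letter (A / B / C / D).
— B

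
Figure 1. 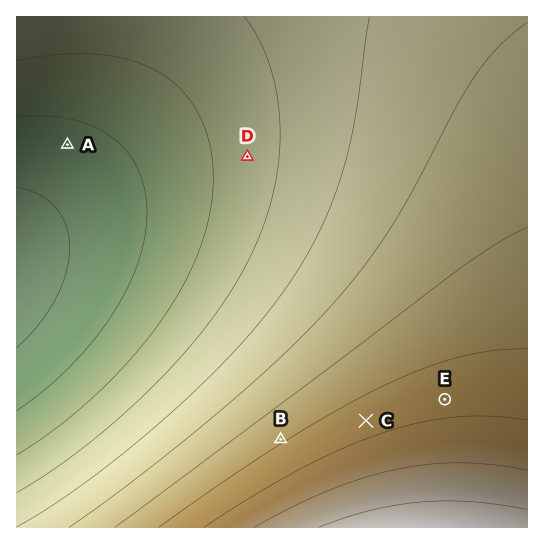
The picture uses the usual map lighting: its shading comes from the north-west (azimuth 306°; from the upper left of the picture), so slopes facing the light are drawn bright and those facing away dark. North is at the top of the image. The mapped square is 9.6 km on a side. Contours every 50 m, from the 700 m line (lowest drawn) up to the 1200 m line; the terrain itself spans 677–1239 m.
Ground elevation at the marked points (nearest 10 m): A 730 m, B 1040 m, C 1080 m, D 830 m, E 1080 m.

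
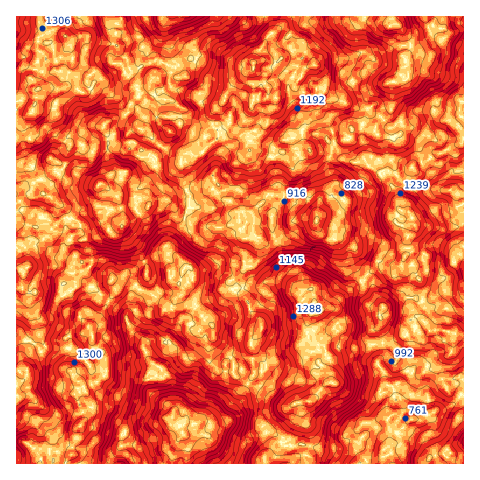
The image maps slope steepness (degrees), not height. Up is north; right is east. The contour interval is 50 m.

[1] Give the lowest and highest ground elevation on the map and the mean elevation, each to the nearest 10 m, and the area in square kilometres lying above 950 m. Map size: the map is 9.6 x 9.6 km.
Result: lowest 520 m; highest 1510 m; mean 1080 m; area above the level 71.5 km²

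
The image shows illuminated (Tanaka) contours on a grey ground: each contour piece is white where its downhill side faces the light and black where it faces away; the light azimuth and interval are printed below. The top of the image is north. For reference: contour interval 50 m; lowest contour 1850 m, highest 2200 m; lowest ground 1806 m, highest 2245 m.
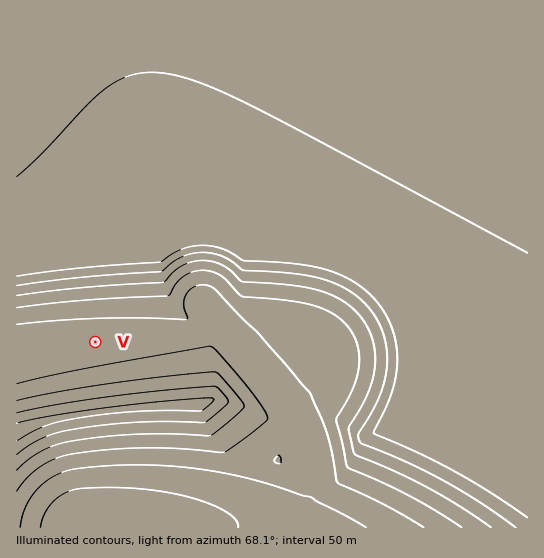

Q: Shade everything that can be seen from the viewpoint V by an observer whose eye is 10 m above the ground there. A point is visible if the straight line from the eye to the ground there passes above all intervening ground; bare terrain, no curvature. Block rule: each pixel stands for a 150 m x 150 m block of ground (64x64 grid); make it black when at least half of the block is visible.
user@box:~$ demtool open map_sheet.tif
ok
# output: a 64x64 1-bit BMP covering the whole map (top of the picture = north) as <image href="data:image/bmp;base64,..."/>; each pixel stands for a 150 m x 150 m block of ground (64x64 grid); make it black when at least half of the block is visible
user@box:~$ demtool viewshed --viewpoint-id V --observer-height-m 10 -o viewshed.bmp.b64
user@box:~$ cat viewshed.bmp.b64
<image width="64" height="64" href="data:image/bmp;base64,Qk0+AgAAAAAAAD4AAAAoAAAAQAAAAEAAAAABAAEAAAAAAAACAAATCwAAEwsAAAIAAAAAAAAA////AAAAAAAAAAAAAMAAAAfwAAA/gAAAf/////4AAAD/////+AAAAP/////4AAAA//////gAAAD/////+AAAAP/////4AAAA/////HgAAAB////8cAAAAB////5wAAAAAf////AAAAAAB///8AAAAAAAAP/gAAAAAAAAP+AAAAAAAAAfwAAAAAAAAB+AAAAAAAAAH4AAAAAAAAA/AAAAAIAAAD4AAAAA+AAAfAAAAAD//AD4AAAAAP////AAAAAA////8AAAAAAP///gAAAAAAAf/8AAAAAAAAAHgAAAAAAAAA8AAAAAAAAADgAAAAAAAAAOAAAAAAAAAAwAAAAAAAAABAAAAAAAAAAAAAAAAAAAAAAAAAAAAAAAAAAAAAAAAAAAAAAAAAAAAAAAAAAAAAAAAAAAAAAAAAAAAAAAAAAAAAAAAAAAAAAAAAAAAAAAAAAAAAAAAAAAAAAAAAAAAAAAAAAAAAAAAAAAAAAAAAAAAAAAAAAAAAAAAAAAAAAAAAAAAAAAAAAAAAAAAAAAAAAB8AAAAAAAAf///+AAAAAP//////4AAD///////4AAf///////4AD////////wAP////////wA/////////wD/////////wP/////////g//////////j//////////v///////////////////////////////w=="/>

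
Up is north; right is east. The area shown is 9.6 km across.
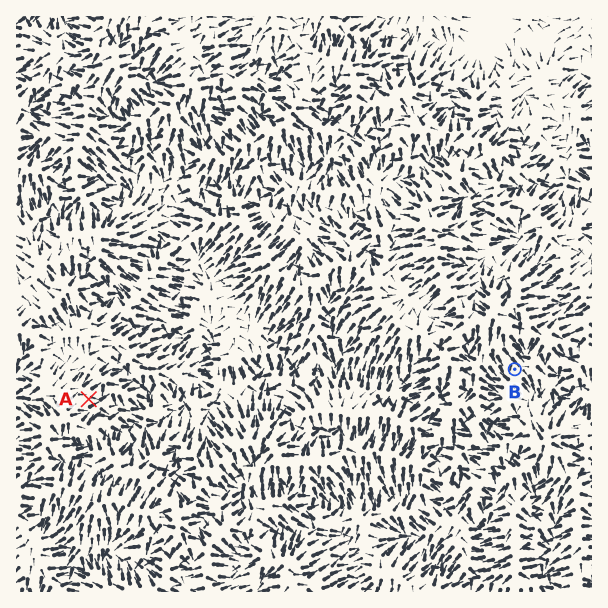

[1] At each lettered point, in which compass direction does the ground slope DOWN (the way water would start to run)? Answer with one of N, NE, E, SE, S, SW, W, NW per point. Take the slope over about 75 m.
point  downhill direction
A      E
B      NW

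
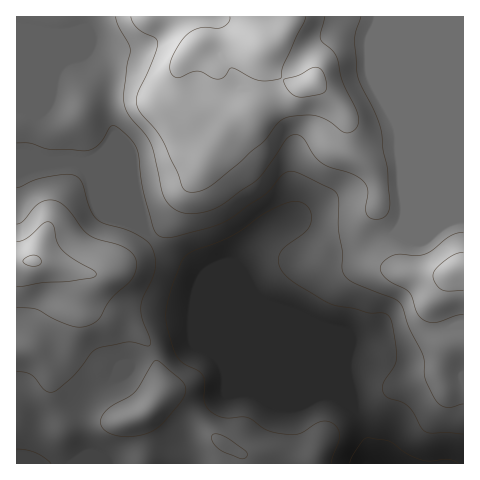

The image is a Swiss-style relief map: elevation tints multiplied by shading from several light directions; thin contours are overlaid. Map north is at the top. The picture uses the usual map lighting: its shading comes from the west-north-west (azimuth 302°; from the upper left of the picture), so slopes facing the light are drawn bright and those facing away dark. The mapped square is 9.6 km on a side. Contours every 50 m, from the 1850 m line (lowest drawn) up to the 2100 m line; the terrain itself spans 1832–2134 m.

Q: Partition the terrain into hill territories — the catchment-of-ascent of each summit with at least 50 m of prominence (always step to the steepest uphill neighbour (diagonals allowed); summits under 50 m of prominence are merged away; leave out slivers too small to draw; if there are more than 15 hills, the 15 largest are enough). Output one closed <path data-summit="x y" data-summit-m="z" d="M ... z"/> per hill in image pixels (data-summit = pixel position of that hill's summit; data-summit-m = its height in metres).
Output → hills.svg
<path data-summit="260 46" data-summit-m="2134" d="M463 16l-446 0-1 150 30 0 18-3 17 2 84 85 37 24 23 10 31 31-19-49 0-4 23-28 19-12 18 0 31 25 12 3 39-14 14-3 24 1 34-14 13-2z"/><path data-summit="33 260" data-summit-m="2105" d="M75 163l-59 4 1 297 14-1-2-7 8-32 23-10 16-1 5 4 6 37-13 10 28 0 36-15 22 1 9 4 10 10 4 0 2-26 5-17 13-13 22-13 28-2 16 6 46 0 10-4 12 1-112-112-23-10-37-24-84-85z"/><path data-summit="463 267" data-summit-m="2074" d="M463 219l-12 1-34 14-24-1-14 3-39 14-12-3-27-22-8-4-9 0-14 6-10 7-23 28 0 4 22 52 82 82 15 10 11 28 2 26 95-1z"/>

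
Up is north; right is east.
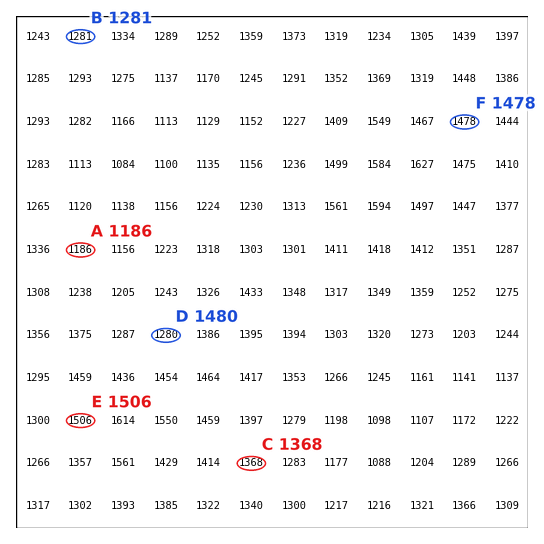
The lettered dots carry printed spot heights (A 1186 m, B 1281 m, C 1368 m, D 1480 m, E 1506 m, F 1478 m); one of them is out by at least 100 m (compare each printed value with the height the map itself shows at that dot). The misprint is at D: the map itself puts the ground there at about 1280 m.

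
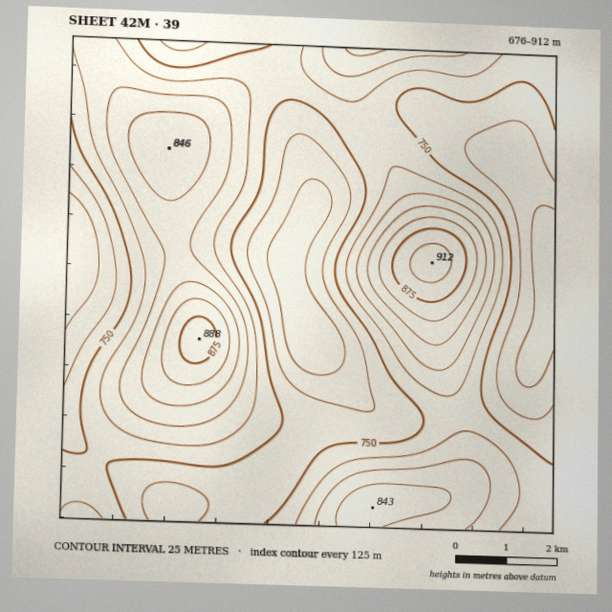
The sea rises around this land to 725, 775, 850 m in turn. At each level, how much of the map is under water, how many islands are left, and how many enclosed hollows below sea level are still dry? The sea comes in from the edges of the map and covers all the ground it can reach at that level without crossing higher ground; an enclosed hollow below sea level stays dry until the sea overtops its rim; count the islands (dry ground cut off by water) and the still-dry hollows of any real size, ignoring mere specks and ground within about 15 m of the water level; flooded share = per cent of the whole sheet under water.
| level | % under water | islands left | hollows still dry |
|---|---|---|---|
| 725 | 10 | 0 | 1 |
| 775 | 60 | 1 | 0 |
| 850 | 95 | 2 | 0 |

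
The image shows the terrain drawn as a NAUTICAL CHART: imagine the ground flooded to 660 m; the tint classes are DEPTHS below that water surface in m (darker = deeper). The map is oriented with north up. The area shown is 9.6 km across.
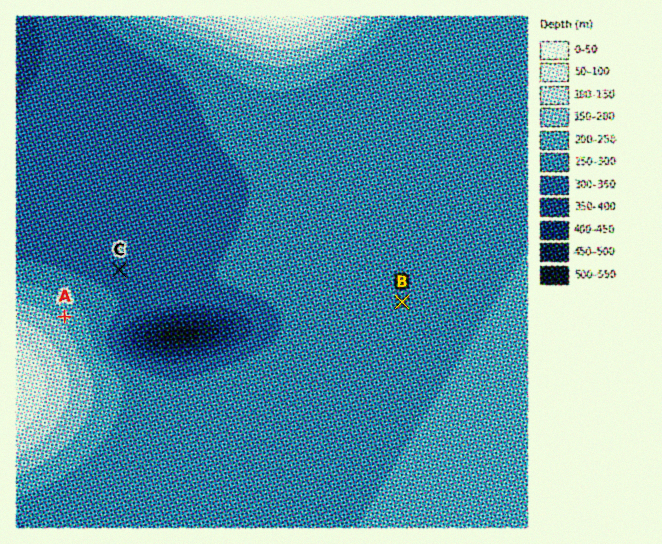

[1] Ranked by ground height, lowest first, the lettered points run C B A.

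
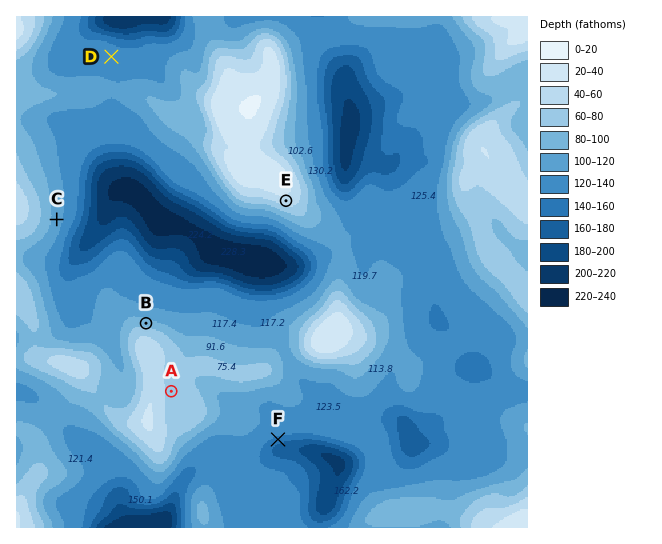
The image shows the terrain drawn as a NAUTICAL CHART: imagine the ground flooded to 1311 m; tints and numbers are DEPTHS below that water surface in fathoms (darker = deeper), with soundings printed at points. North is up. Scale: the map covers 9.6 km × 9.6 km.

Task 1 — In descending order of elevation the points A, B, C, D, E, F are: E A B C D F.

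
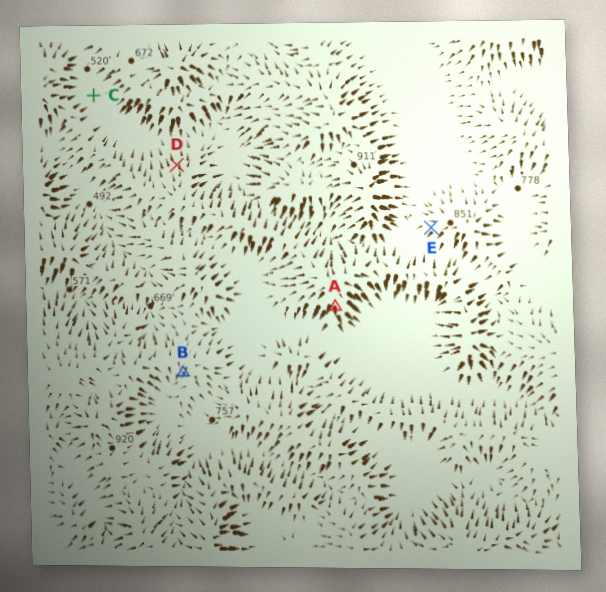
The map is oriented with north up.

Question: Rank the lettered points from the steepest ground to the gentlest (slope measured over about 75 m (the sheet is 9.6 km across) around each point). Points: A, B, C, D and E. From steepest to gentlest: A D E B C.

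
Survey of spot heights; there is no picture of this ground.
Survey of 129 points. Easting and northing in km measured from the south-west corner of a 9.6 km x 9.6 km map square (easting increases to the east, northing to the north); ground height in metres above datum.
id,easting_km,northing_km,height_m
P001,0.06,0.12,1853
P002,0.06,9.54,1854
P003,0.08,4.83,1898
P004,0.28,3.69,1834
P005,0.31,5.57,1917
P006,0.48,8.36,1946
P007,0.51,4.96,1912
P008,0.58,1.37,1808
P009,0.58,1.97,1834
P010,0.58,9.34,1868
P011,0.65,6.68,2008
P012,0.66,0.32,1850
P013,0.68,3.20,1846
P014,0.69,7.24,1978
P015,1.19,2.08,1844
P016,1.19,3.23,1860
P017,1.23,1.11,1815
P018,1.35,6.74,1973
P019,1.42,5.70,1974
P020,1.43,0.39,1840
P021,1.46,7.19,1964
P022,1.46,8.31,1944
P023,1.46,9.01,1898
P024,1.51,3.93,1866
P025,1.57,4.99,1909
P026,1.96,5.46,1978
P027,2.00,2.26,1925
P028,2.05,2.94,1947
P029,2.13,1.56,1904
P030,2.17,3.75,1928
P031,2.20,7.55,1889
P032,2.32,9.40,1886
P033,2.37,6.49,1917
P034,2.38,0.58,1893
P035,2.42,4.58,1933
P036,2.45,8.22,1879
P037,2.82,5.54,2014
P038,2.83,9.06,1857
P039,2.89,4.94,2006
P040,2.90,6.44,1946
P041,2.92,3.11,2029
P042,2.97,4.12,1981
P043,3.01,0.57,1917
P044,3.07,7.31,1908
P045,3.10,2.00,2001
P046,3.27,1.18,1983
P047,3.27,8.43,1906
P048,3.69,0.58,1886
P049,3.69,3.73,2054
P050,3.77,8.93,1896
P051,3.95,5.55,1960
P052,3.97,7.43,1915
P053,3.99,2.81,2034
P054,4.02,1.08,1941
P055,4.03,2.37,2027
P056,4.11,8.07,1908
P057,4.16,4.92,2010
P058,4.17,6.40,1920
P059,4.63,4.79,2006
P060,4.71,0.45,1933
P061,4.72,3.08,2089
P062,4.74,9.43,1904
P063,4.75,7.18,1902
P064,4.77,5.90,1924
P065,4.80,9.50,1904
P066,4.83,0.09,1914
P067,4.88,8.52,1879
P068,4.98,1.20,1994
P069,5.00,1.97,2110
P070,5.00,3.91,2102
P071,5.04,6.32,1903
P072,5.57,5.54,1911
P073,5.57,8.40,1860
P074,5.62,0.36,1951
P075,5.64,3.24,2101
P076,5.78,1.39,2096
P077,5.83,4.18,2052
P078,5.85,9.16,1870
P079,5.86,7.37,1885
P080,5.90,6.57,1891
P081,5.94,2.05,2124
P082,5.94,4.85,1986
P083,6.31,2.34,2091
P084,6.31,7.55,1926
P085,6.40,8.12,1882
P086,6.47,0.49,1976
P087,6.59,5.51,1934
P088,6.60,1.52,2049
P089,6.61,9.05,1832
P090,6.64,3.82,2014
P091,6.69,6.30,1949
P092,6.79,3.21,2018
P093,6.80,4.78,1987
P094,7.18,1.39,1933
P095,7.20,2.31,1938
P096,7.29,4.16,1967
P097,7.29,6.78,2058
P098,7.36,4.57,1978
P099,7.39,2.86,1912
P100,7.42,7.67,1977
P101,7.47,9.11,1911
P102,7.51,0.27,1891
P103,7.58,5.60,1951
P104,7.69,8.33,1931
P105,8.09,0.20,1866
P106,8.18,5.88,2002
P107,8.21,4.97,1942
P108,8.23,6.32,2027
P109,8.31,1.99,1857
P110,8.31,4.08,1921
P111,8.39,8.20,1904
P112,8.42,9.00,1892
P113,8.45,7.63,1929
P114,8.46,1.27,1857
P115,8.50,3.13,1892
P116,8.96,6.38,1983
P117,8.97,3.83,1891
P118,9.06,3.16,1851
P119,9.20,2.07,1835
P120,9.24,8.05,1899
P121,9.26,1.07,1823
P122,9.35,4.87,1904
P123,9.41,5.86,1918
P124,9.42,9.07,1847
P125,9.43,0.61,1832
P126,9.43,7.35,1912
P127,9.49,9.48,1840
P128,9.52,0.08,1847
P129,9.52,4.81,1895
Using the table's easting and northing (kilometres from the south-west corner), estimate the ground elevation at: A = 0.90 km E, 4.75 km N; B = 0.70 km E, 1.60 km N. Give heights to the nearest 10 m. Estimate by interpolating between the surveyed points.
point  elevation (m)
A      1900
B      1820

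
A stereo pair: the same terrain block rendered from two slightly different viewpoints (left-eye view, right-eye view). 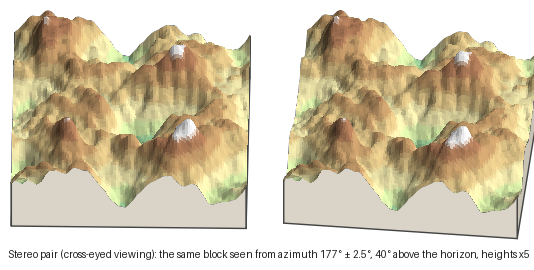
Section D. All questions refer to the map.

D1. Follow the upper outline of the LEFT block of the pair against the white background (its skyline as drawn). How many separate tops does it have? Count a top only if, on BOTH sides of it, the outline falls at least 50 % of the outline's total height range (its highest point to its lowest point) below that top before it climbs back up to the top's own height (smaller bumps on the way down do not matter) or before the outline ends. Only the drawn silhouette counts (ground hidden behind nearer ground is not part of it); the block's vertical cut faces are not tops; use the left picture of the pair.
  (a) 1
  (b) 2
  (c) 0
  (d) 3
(c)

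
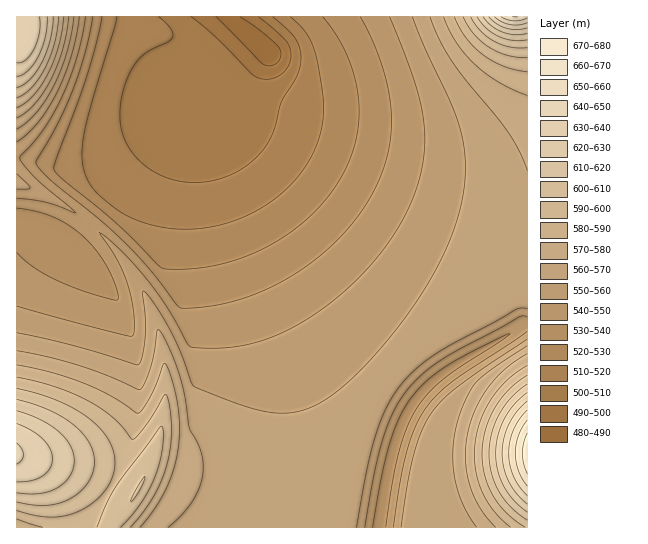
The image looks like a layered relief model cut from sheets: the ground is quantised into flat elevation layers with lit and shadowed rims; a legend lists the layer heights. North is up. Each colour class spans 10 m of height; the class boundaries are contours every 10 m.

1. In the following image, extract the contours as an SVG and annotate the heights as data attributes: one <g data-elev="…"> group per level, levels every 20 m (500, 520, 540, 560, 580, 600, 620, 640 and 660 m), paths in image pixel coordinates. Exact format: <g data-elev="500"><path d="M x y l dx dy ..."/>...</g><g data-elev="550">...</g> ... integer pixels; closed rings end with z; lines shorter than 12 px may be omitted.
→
<g data-elev="500"><path d="M258 17l27 22 5 11 1 9-4 9-6 7-10 4-9 0-9-4-36-37-26-21"/></g><g data-elev="520"><path d="M290 17l13 12 8 13 5 15 5 26 3 20-1 18-4 17-6 16-10 16-12 14-14 13-16 11-18 9-18 7-19 4-20 1-32-3-16-5-14-7-15-11-14-12-6-8-4-10-3-19 3-24 32-113"/></g><g data-elev="540"><path d="M373 527l8-49 8-32 10-27 11-20 15-17 20-15 30-17 35-16-65 44-16 15-12 14-10 20-8 26-7 30-6 44"/><path d="M17 208l18 3 18 6 15 8 14 10 13 14 12 17 9 20 2 13-4 1-20-5-36-14-24-14-17-15"/><path d="M360 17l13 24 9 25 7 25 2 23 0 23-4 21-8 21-11 22-15 22-19 20-23 20-24 16-25 12-25 9-27 6-27 2-6-3-26-34-27-29-26-24-47-37-15-18 1-4 22-39 14-31 12-38 8-34"/></g><g data-elev="560"><path d="M356 527l11-57 8-32 10-28 15-24 18-19 24-17 73-40 6-2 6 1"/><path d="M527 339l-70 48-15 13-11 14-10 17-7 23-7 30-6 43"/><path d="M17 189l10 0 3-2-13-13"/><path d="M17 142l10-8 11-12 19-29 14-38 8-38"/><path d="M412 17l13 32 27 56 8 25 5 33 0 18-3 18-6 24-9 24-12 24-15 26-19 27-22 26-21 23-20 18-15 10-14 7-14 4-14 1-15-1-17-5-54-20-4-4-10-30-12-24-15-26-11-12 2 46-3 20-4 8-65-20-56-12"/></g><g data-elev="580"><path d="M140 527l15-18 11-19 7-19 5-20 2-21-2-21-5-24-7-21-1-1-2 1-7 21-7 15-7 10-4 3-27-17-27-13-33-11-34-7"/><path d="M527 354l-22 15-17 18-13 23-8 25-1 26 4 24 10 22 16 20"/><path d="M17 118l9-6 9-9 16-24 12-30 6-32"/><path d="M444 17l12 25 18 22 24 18 29 13"/></g><g data-elev="600"><path d="M120 527l21-24 13-25 8-28 1-16-1-8-3 2-43 58-9 17-10 24"/><path d="M17 510l18 5 16 2 15-1 15-6 14-9 11-12 7-14 2-13-2-12-6-12-8-11-12-10-14-9-18-8-38-12"/><path d="M527 375l-18 15-15 19-9 21-3 23 3 22 8 20 13 18 19 14"/><path d="M17 98l8-4 6-6 14-19 9-26 5-26"/><path d="M463 17l11 17 15 13 18 8 20 3"/></g><g data-elev="620"><path d="M17 493l22 1 18-6 7-5 5-6 4-8 1-8-3-15-13-15-18-12-23-8"/><path d="M527 392l-13 13-10 14-6 18-2 17 2 16 6 16 10 15 13 11"/><path d="M17 76l10-5 11-14 7-20 2-20"/><path d="M477 17l9 11 12 8 15 4 14 0"/></g><g data-elev="640"><path d="M17 464l4-3 2-6-1-6-5-6"/><path d="M527 410l-8 9-6 11-3 11-1 12 1 12 3 10 6 11 8 10"/><path d="M489 17l8 7 9 4 11 2 10-2"/></g><g data-elev="660"><path d="M527 433l-3 9-2 11 2 10 3 11"/><path d="M501 17l13 4 13-3"/></g>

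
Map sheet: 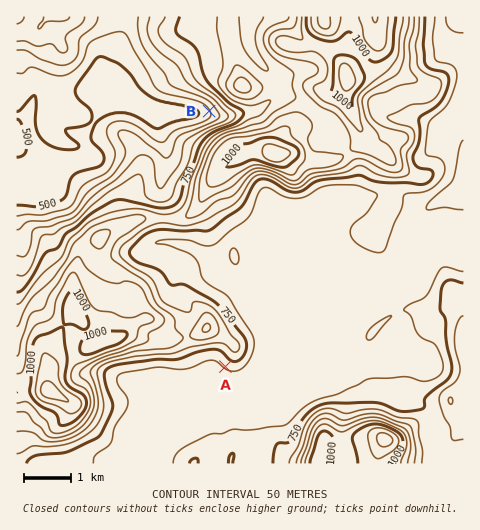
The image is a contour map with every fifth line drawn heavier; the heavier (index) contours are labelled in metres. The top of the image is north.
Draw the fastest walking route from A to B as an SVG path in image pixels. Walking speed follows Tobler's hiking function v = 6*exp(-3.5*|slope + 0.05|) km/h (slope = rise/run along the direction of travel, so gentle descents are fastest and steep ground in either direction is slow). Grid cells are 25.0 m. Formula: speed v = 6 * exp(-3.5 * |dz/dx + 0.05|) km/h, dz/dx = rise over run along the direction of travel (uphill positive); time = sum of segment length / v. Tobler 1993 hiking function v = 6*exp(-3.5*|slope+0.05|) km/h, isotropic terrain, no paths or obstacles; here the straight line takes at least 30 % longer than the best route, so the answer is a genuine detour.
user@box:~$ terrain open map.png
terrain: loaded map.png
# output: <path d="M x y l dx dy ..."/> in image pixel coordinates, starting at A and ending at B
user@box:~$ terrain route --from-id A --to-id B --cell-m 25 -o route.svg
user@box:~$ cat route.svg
<path d="M225 367l3-2 2 0 7-3 5-5 3-7 0-8-53-107-3-3-11-5-4-4-1-2 0-3 1-2 1-2 3-3 4-9 0-24 5-10 0-25 2-5 12-12 2-1 6-6 1-2 0-4-1-2"/>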